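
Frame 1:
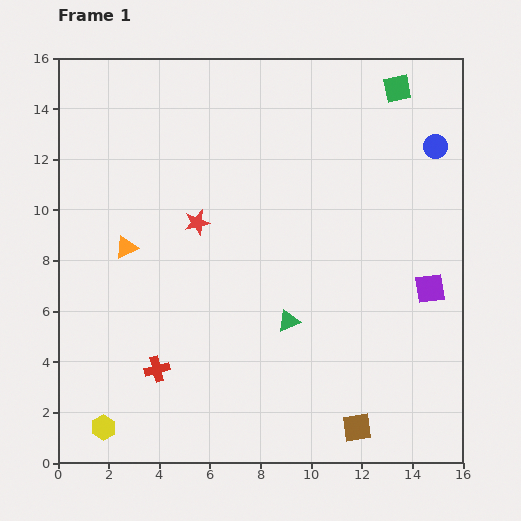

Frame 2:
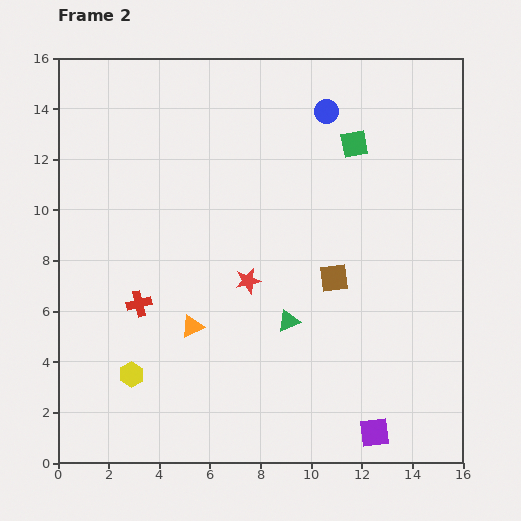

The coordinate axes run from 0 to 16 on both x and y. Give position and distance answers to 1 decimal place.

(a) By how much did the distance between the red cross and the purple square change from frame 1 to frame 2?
-0.7

Distance in frame 1: 11.3. Distance in frame 2: 10.6.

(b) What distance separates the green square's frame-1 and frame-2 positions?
2.8

The green square moved from (13.4, 14.8) to (11.7, 12.6), a distance of √(1.7² + 2.2²) ≈ 2.8.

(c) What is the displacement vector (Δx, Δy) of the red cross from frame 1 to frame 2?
(-0.7, 2.6)

The red cross was at (3.9, 3.7) in frame 1 and (3.2, 6.3) in frame 2.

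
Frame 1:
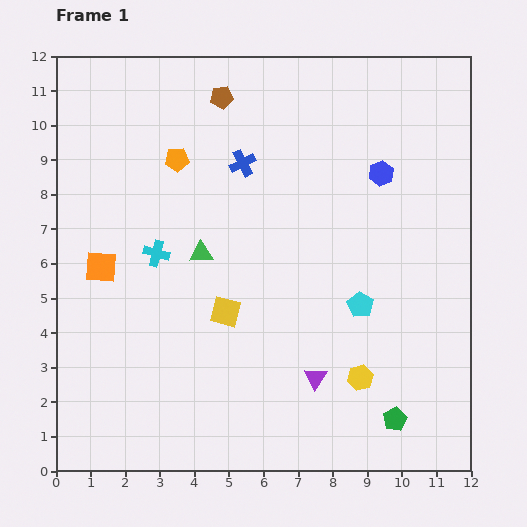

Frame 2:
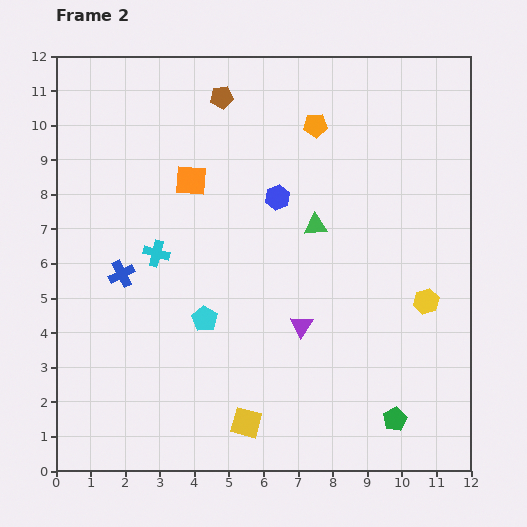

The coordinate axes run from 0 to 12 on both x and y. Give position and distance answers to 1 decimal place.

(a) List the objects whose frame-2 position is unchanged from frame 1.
the brown pentagon, the cyan cross, the green pentagon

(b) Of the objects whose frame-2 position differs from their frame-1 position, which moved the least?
the purple triangle

(moved 1.6)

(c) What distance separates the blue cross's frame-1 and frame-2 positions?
4.7

The blue cross moved from (5.4, 8.9) to (1.9, 5.7), a distance of √(3.5² + 3.2²) ≈ 4.7.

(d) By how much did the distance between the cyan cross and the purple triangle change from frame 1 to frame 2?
-1.1

Distance in frame 1: 5.8. Distance in frame 2: 4.7.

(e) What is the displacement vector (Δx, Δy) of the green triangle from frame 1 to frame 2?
(3.3, 0.8)

The green triangle was at (4.2, 6.3) in frame 1 and (7.5, 7.1) in frame 2.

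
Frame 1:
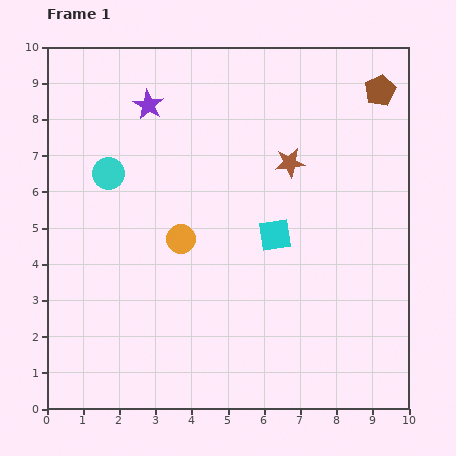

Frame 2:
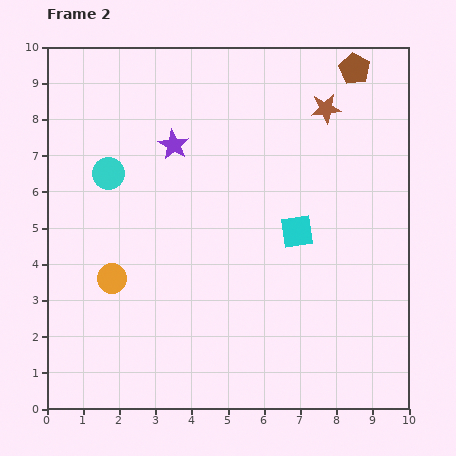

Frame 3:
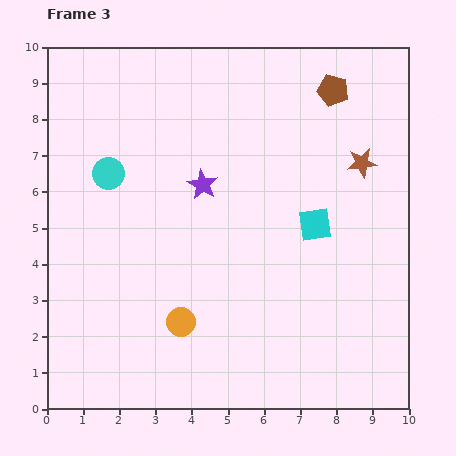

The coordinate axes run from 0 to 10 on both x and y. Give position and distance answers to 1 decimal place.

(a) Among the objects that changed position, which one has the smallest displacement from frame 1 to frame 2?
the cyan square

(moved 0.6)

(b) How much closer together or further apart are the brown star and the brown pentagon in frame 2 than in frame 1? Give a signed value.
-1.8

Distance in frame 1: 3.2. Distance in frame 2: 1.4.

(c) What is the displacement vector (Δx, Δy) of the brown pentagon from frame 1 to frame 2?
(-0.7, 0.6)

The brown pentagon was at (9.2, 8.8) in frame 1 and (8.5, 9.4) in frame 2.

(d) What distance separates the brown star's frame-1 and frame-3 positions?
2.0

The brown star moved from (6.7, 6.8) to (8.7, 6.8), a distance of √(2.0² + 0.0²) ≈ 2.0.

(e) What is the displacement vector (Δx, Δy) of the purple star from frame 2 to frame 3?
(0.8, -1.1)

The purple star was at (3.5, 7.3) in frame 2 and (4.3, 6.2) in frame 3.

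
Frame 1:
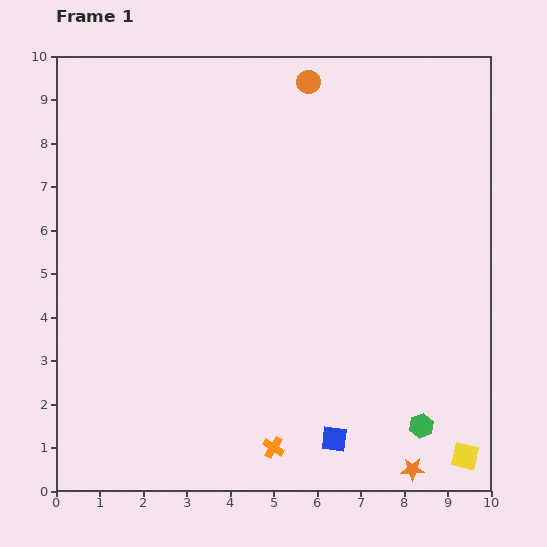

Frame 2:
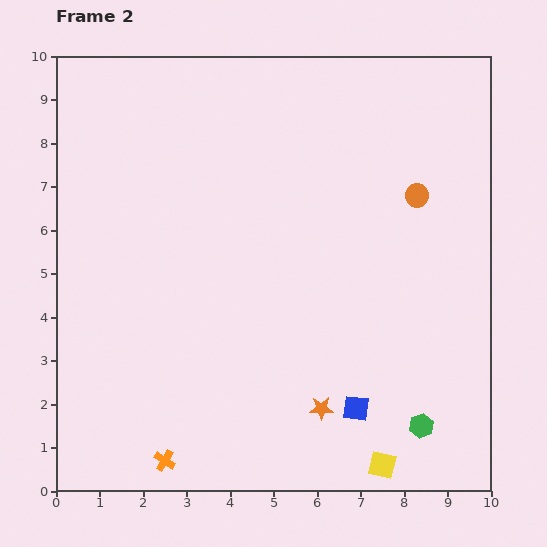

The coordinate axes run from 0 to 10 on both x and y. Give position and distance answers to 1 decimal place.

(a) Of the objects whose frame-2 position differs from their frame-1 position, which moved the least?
the blue square

(moved 0.9)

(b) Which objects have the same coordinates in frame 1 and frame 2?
the green hexagon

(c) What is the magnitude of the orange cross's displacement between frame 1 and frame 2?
2.5

The orange cross moved from (5.0, 1.0) to (2.5, 0.7), a distance of √(2.5² + 0.3²) ≈ 2.5.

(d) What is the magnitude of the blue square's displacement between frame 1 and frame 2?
0.9

The blue square moved from (6.4, 1.2) to (6.9, 1.9), a distance of √(0.5² + 0.7²) ≈ 0.9.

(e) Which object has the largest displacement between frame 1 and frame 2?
the orange circle

(moved 3.6; next 2.5)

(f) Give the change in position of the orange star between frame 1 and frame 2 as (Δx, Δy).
(-2.1, 1.4)

The orange star was at (8.2, 0.5) in frame 1 and (6.1, 1.9) in frame 2.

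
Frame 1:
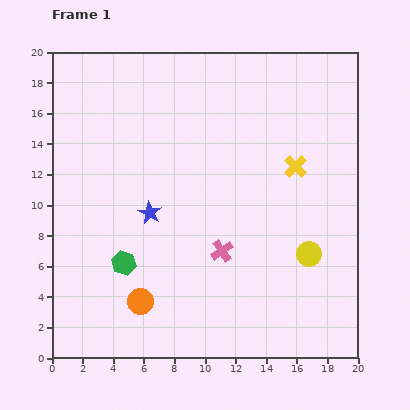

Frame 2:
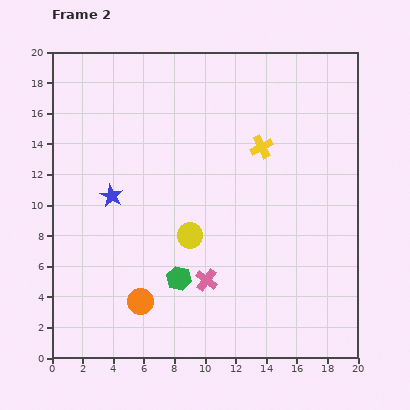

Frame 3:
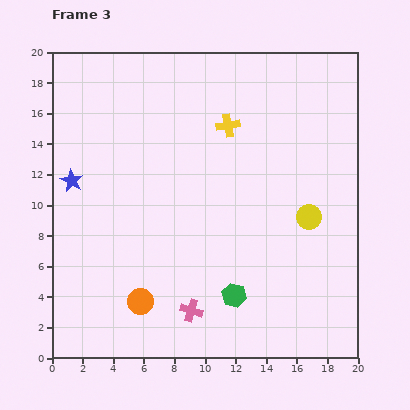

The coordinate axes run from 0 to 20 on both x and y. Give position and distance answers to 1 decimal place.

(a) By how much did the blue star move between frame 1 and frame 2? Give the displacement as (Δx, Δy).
(-2.5, 1.1)

The blue star was at (6.4, 9.5) in frame 1 and (3.9, 10.6) in frame 2.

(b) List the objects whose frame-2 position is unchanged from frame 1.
the orange circle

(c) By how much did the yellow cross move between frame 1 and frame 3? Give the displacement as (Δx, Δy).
(-4.4, 2.7)

The yellow cross was at (15.9, 12.5) in frame 1 and (11.5, 15.2) in frame 3.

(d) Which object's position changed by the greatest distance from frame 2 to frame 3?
the yellow circle

(moved 7.9; next 3.8)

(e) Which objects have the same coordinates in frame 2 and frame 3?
the orange circle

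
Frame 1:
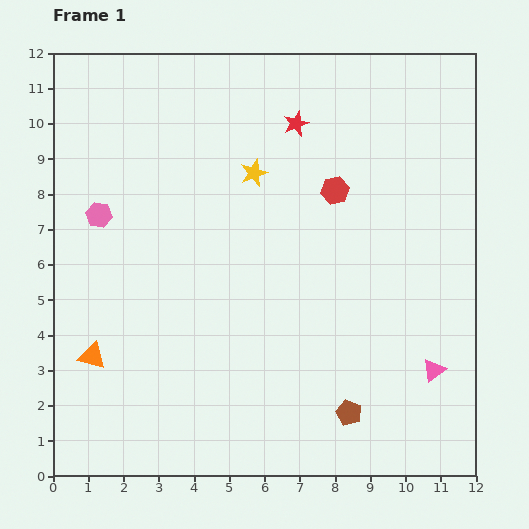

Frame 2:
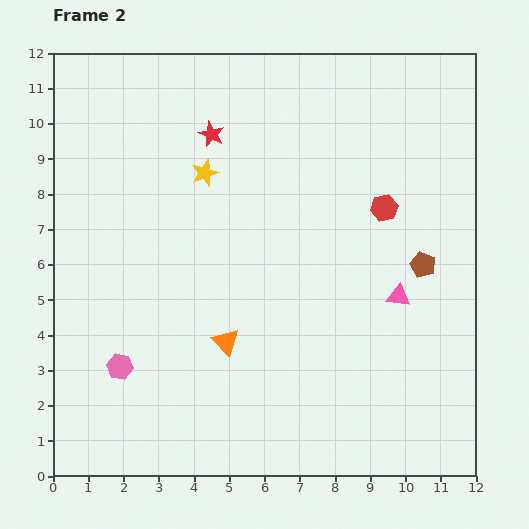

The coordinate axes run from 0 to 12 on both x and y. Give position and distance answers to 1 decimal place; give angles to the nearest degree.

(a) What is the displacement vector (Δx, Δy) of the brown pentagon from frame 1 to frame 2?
(2.1, 4.2)

The brown pentagon was at (8.4, 1.8) in frame 1 and (10.5, 6.0) in frame 2.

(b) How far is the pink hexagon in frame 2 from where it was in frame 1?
4.3

The pink hexagon moved from (1.3, 7.4) to (1.9, 3.1), a distance of √(0.6² + 4.3²) ≈ 4.3.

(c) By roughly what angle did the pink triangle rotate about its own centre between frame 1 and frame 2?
46° clockwise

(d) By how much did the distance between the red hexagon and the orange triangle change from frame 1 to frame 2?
-2.4

Distance in frame 1: 8.3. Distance in frame 2: 5.9.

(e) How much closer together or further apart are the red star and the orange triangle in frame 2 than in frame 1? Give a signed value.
-2.9

Distance in frame 1: 8.8. Distance in frame 2: 5.9.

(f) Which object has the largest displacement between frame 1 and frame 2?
the brown pentagon

(moved 4.7; next 4.3)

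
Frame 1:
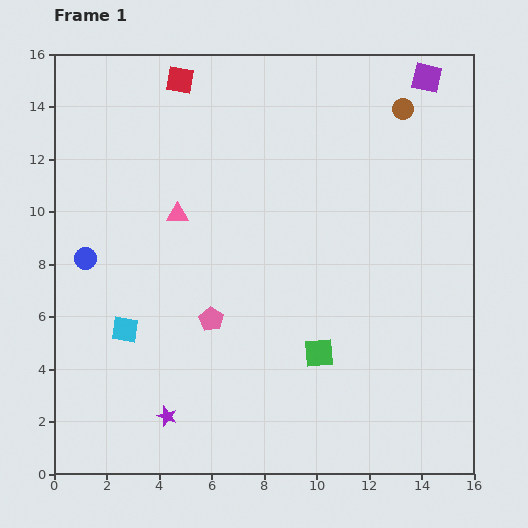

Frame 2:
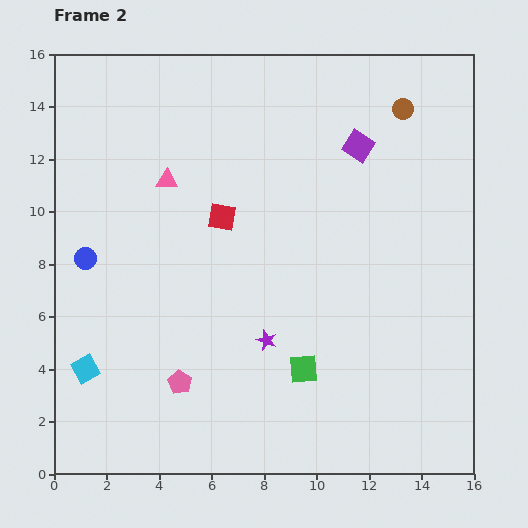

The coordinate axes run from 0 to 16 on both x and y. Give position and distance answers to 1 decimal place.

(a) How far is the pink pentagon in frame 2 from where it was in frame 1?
2.7

The pink pentagon moved from (6.0, 5.9) to (4.8, 3.5), a distance of √(1.2² + 2.4²) ≈ 2.7.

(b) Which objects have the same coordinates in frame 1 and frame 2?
the brown circle, the blue circle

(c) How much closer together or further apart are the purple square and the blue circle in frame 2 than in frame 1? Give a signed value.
-3.4

Distance in frame 1: 14.7. Distance in frame 2: 11.3.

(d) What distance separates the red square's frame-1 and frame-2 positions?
5.4

The red square moved from (4.8, 15.0) to (6.4, 9.8), a distance of √(1.6² + 5.2²) ≈ 5.4.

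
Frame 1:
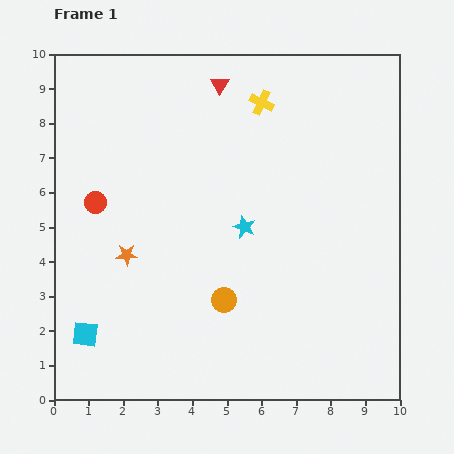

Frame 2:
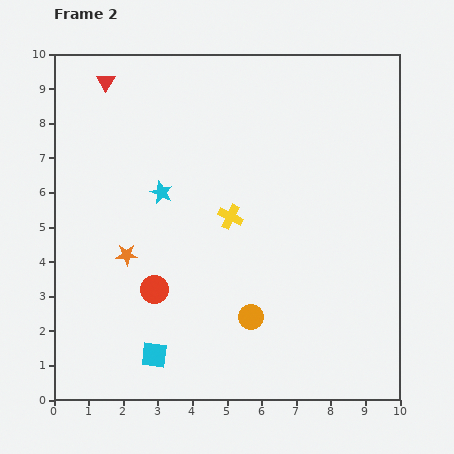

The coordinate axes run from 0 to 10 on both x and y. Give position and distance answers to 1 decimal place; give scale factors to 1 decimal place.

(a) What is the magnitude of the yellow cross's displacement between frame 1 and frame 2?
3.4

The yellow cross moved from (6.0, 8.6) to (5.1, 5.3), a distance of √(0.9² + 3.3²) ≈ 3.4.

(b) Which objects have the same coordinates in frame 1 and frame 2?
the orange star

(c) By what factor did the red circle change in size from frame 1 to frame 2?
1.3×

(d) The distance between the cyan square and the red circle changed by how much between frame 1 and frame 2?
-1.9

Distance in frame 1: 3.8. Distance in frame 2: 1.9.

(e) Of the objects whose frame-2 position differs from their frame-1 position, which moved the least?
the orange circle

(moved 0.9)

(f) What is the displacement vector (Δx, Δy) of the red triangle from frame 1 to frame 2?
(-3.3, 0.1)

The red triangle was at (4.8, 9.1) in frame 1 and (1.5, 9.2) in frame 2.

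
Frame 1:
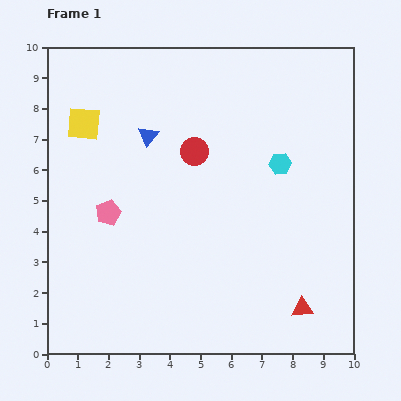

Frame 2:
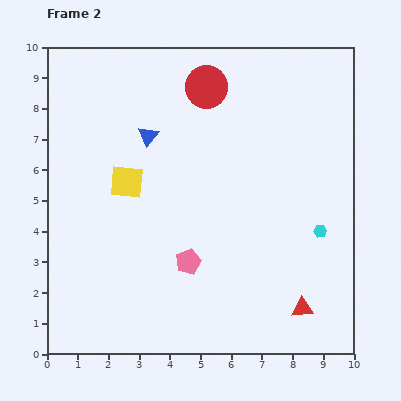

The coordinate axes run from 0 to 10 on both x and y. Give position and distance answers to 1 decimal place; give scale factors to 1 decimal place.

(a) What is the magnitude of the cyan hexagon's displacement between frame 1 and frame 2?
2.6

The cyan hexagon moved from (7.6, 6.2) to (8.9, 4.0), a distance of √(1.3² + 2.2²) ≈ 2.6.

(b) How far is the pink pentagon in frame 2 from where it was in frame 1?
3.1

The pink pentagon moved from (2.0, 4.6) to (4.6, 3.0), a distance of √(2.6² + 1.6²) ≈ 3.1.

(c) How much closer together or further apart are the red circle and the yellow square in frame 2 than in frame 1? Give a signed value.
+0.3

Distance in frame 1: 3.7. Distance in frame 2: 4.0.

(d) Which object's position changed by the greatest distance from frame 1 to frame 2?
the pink pentagon

(moved 3.1; next 2.6)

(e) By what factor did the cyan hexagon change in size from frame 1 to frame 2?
0.6×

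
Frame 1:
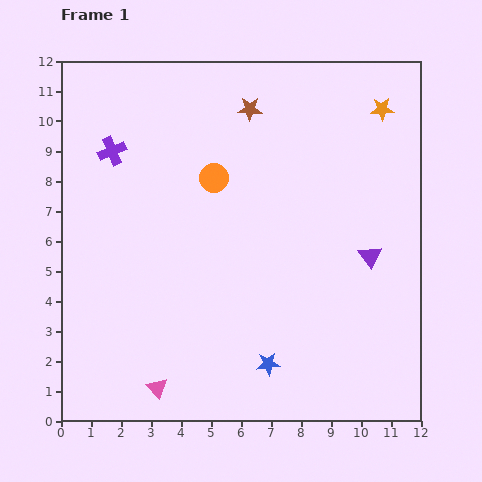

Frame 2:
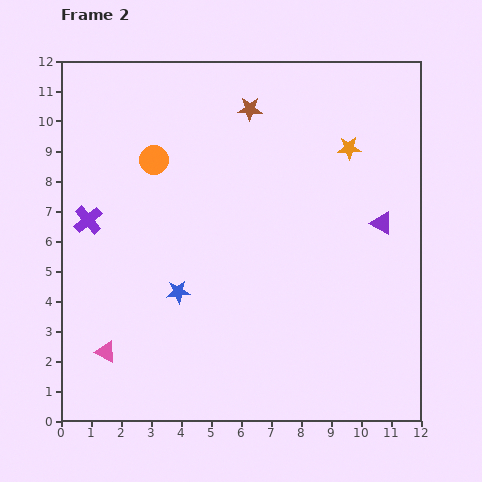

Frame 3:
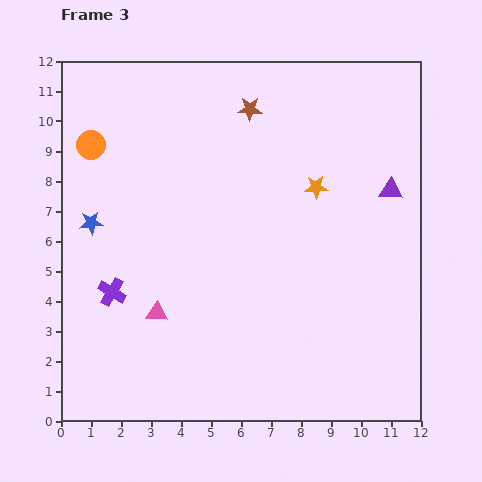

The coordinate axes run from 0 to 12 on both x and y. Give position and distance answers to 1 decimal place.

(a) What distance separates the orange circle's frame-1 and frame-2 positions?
2.1

The orange circle moved from (5.1, 8.1) to (3.1, 8.7), a distance of √(2.0² + 0.6²) ≈ 2.1.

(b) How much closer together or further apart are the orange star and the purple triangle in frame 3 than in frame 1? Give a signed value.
-2.4

Distance in frame 1: 4.9. Distance in frame 3: 2.5.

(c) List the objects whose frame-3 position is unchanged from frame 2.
the brown star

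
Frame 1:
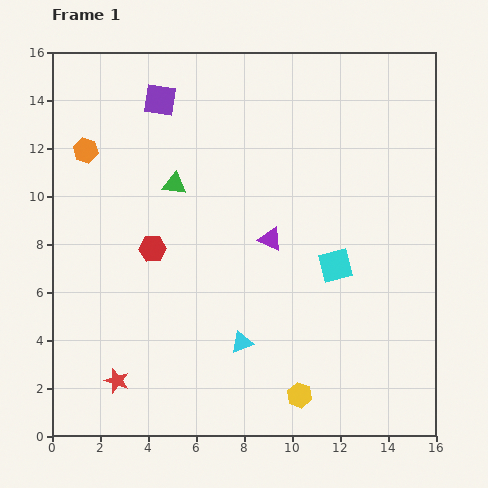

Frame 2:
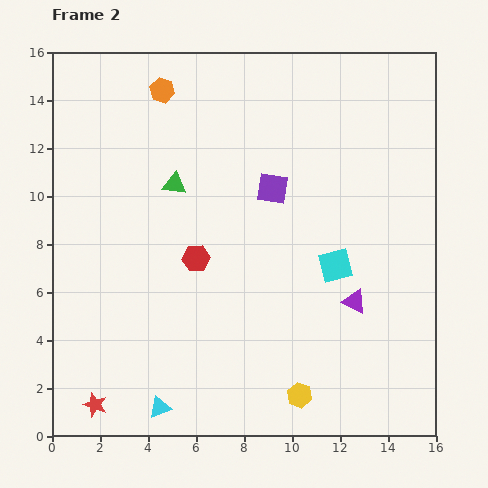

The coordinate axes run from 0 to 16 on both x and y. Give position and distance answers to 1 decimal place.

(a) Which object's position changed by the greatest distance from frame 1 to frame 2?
the purple square

(moved 6.0; next 4.4)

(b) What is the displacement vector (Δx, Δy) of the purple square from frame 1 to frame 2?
(4.7, -3.7)

The purple square was at (4.5, 14.0) in frame 1 and (9.2, 10.3) in frame 2.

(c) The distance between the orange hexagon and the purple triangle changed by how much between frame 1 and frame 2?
+3.4

Distance in frame 1: 8.5. Distance in frame 2: 11.9.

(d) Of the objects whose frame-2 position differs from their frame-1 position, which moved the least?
the red star

(moved 1.3)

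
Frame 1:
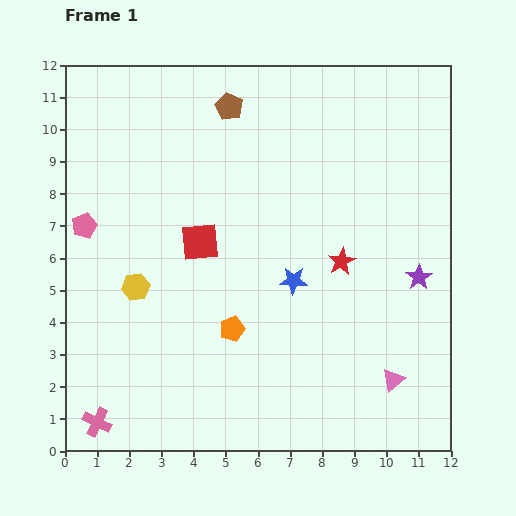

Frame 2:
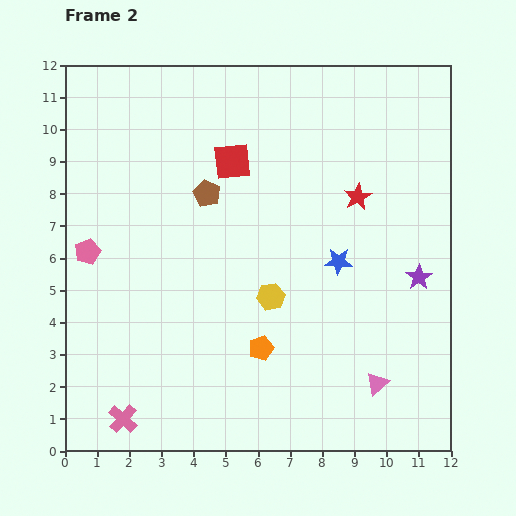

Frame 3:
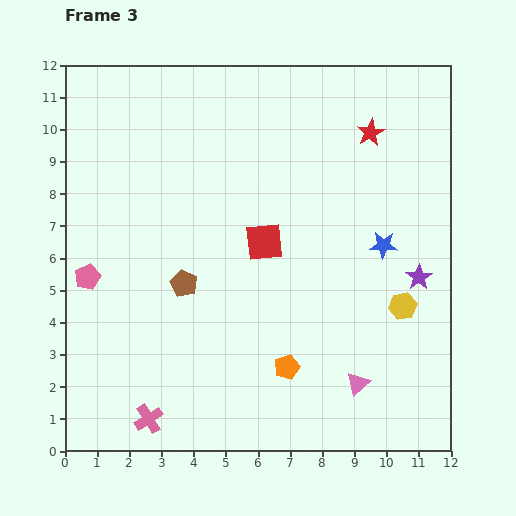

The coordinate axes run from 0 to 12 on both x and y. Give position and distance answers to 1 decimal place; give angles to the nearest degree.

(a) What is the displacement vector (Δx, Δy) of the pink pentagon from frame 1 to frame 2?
(0.1, -0.8)

The pink pentagon was at (0.6, 7.0) in frame 1 and (0.7, 6.2) in frame 2.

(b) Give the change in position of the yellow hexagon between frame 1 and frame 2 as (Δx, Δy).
(4.2, -0.3)

The yellow hexagon was at (2.2, 5.1) in frame 1 and (6.4, 4.8) in frame 2.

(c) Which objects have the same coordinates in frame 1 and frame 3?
the purple star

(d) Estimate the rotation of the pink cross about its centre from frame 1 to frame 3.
31° clockwise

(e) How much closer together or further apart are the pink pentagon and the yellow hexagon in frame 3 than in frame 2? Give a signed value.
+3.9

Distance in frame 2: 5.9. Distance in frame 3: 9.8.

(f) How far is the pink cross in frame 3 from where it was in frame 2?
0.8

The pink cross moved from (1.8, 1.0) to (2.6, 1.0), a distance of √(0.8² + 0.0²) ≈ 0.8.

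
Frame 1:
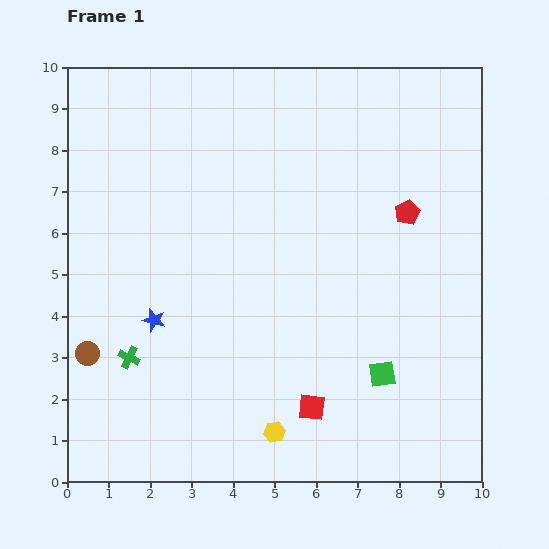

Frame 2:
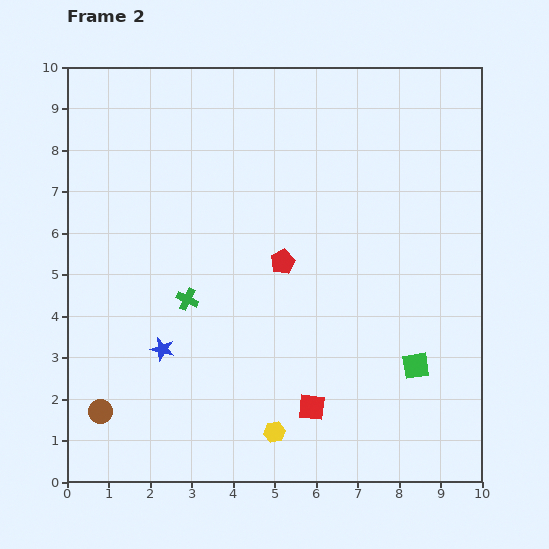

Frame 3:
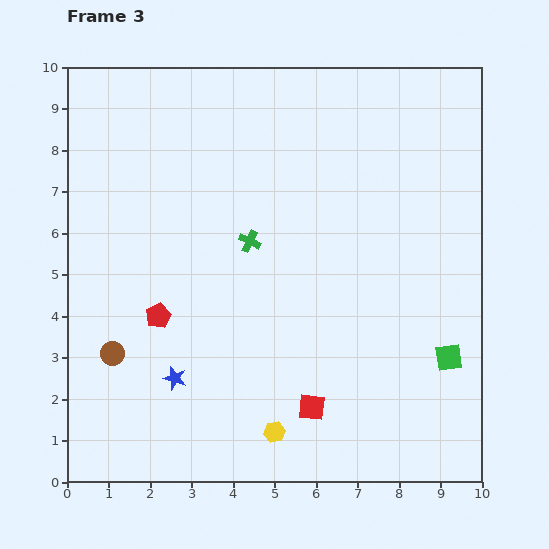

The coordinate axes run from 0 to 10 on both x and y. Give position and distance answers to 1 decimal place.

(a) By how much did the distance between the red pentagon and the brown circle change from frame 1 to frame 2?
-2.7

Distance in frame 1: 8.4. Distance in frame 2: 5.7.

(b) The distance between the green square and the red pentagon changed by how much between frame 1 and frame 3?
+3.2

Distance in frame 1: 3.9. Distance in frame 3: 7.1.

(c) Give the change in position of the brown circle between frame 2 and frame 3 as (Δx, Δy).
(0.3, 1.4)

The brown circle was at (0.8, 1.7) in frame 2 and (1.1, 3.1) in frame 3.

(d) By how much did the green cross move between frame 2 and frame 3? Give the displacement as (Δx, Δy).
(1.5, 1.4)

The green cross was at (2.9, 4.4) in frame 2 and (4.4, 5.8) in frame 3.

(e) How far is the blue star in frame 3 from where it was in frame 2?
0.8

The blue star moved from (2.3, 3.2) to (2.6, 2.5), a distance of √(0.3² + 0.7²) ≈ 0.8.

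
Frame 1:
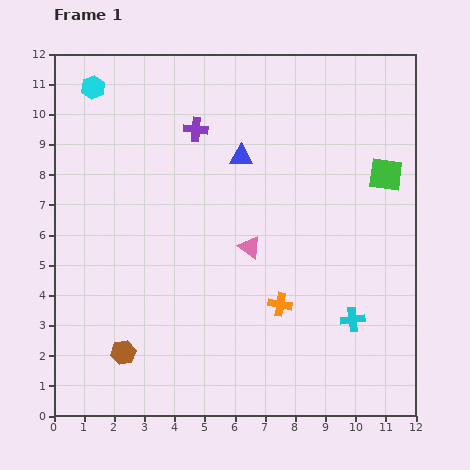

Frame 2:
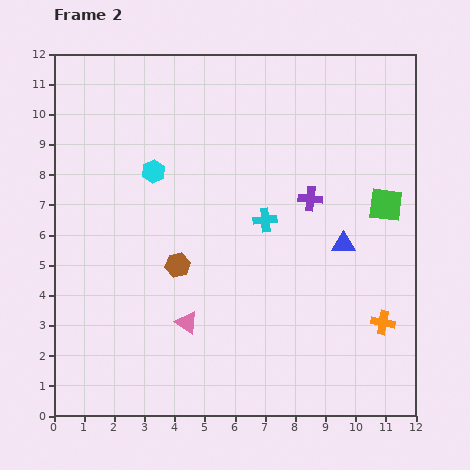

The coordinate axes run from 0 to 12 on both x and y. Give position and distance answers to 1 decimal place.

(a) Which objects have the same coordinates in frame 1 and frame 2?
none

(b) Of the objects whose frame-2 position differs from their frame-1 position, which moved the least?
the green square

(moved 1.0)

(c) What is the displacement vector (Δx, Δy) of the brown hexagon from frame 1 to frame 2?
(1.8, 2.9)

The brown hexagon was at (2.3, 2.1) in frame 1 and (4.1, 5.0) in frame 2.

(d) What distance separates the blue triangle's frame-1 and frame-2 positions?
4.5

The blue triangle moved from (6.2, 8.6) to (9.6, 5.7), a distance of √(3.4² + 2.9²) ≈ 4.5.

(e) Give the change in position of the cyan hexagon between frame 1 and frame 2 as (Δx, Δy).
(2.0, -2.8)

The cyan hexagon was at (1.3, 10.9) in frame 1 and (3.3, 8.1) in frame 2.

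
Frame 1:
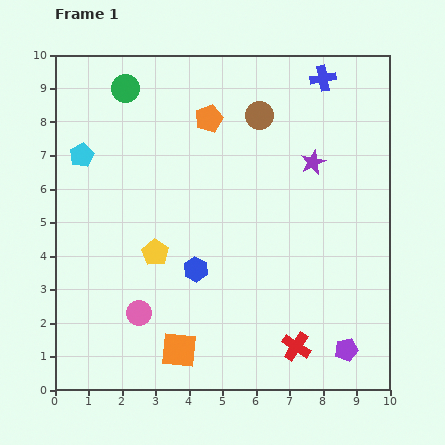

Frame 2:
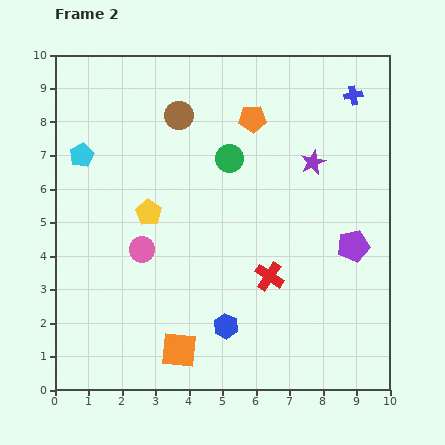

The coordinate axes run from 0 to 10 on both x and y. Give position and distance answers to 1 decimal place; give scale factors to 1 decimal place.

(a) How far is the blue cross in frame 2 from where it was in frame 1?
1.0

The blue cross moved from (8.0, 9.3) to (8.9, 8.8), a distance of √(0.9² + 0.5²) ≈ 1.0.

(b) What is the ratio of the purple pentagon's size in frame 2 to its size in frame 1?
1.4×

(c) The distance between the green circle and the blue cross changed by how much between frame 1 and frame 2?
-1.7

Distance in frame 1: 5.9. Distance in frame 2: 4.2.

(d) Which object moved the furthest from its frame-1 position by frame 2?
the green circle

(moved 3.7; next 3.1)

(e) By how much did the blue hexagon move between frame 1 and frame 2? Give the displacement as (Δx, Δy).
(0.9, -1.7)

The blue hexagon was at (4.2, 3.6) in frame 1 and (5.1, 1.9) in frame 2.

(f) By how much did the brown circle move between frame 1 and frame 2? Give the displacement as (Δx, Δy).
(-2.4, 0.0)

The brown circle was at (6.1, 8.2) in frame 1 and (3.7, 8.2) in frame 2.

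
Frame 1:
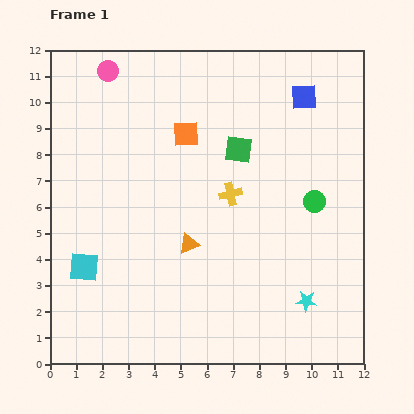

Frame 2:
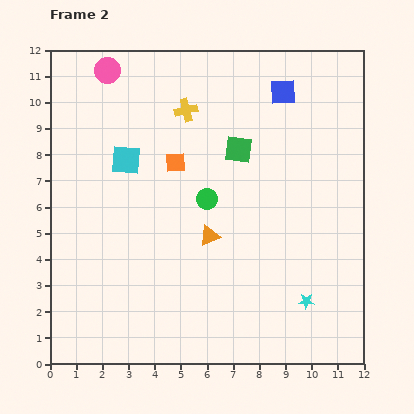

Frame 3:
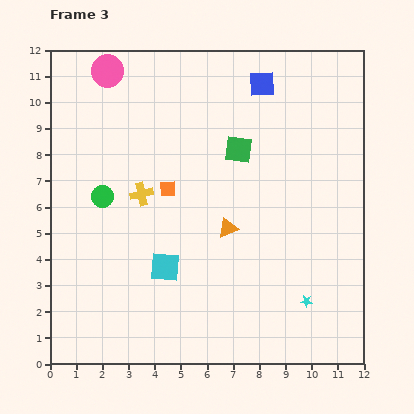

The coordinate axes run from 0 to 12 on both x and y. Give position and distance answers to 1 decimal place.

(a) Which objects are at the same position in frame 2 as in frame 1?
the cyan star, the green square, the pink circle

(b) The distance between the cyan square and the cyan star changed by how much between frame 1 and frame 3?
-3.0

Distance in frame 1: 8.6. Distance in frame 3: 5.6.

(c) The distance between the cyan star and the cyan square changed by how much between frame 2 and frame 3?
-3.2

Distance in frame 2: 8.8. Distance in frame 3: 5.6.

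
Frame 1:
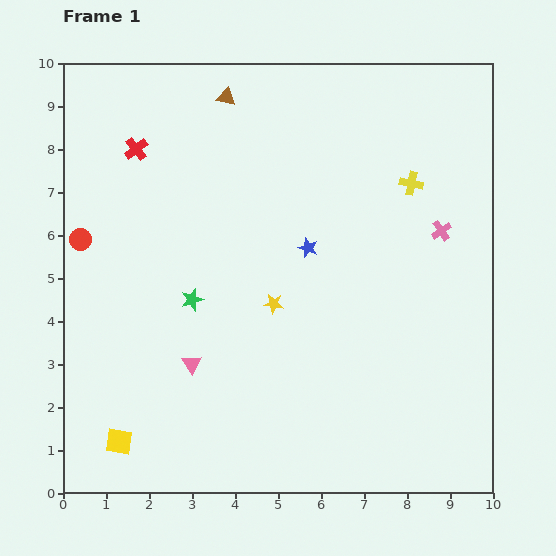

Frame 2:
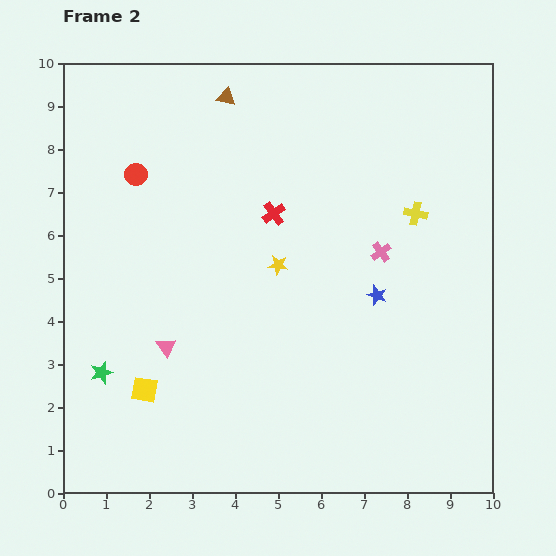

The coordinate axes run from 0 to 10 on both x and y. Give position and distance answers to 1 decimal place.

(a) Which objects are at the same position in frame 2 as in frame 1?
the brown triangle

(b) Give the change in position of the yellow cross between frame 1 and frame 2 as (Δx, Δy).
(0.1, -0.7)

The yellow cross was at (8.1, 7.2) in frame 1 and (8.2, 6.5) in frame 2.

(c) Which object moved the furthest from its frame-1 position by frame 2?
the red cross

(moved 3.5; next 2.7)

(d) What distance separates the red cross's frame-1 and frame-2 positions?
3.5

The red cross moved from (1.7, 8.0) to (4.9, 6.5), a distance of √(3.2² + 1.5²) ≈ 3.5.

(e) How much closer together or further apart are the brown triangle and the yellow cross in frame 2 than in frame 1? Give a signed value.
+0.5

Distance in frame 1: 4.7. Distance in frame 2: 5.2.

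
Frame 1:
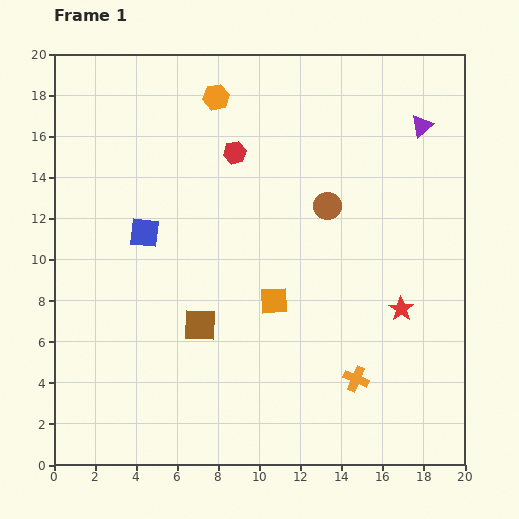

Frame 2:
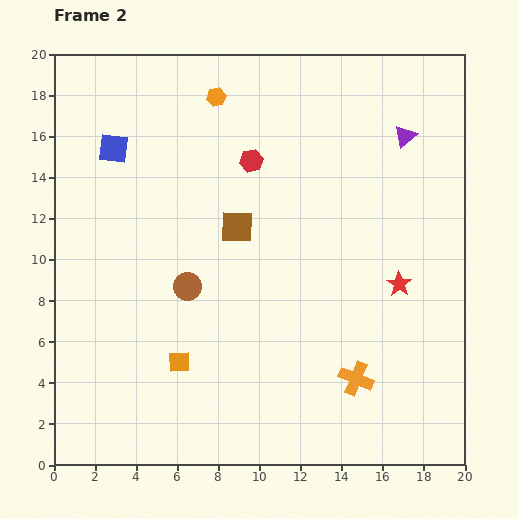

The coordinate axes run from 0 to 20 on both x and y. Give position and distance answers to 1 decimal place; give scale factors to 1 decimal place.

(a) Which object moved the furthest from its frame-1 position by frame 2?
the brown circle

(moved 7.8; next 5.5)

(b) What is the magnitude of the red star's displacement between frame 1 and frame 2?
1.2

The red star moved from (16.9, 7.6) to (16.8, 8.8), a distance of √(0.1² + 1.2²) ≈ 1.2.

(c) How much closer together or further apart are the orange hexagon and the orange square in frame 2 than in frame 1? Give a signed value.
+2.7

Distance in frame 1: 10.3. Distance in frame 2: 13.0.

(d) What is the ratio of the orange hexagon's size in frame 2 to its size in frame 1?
0.7×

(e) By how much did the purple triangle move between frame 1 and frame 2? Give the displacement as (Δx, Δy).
(-0.8, -0.5)

The purple triangle was at (17.9, 16.5) in frame 1 and (17.1, 16.0) in frame 2.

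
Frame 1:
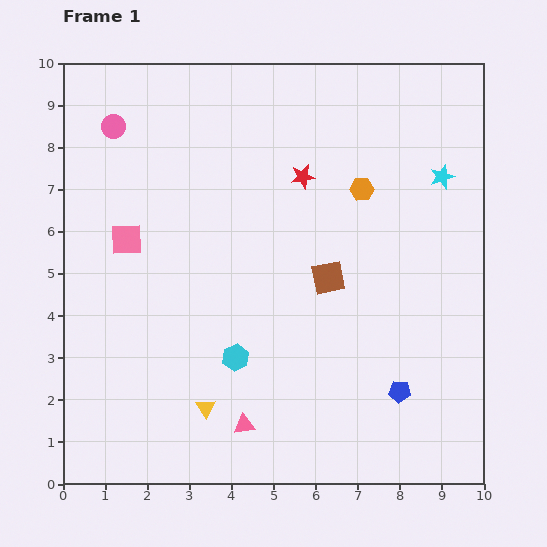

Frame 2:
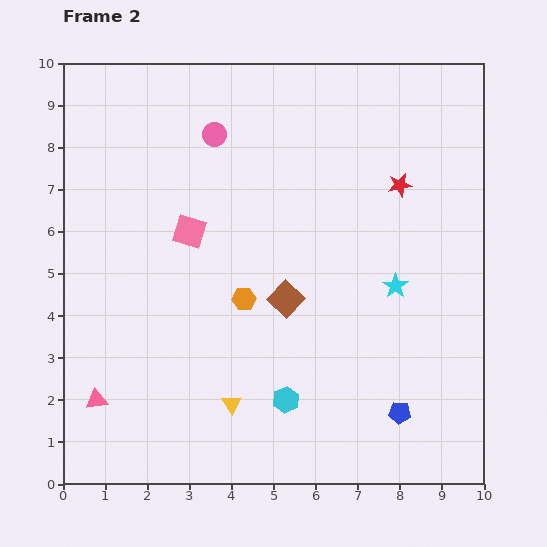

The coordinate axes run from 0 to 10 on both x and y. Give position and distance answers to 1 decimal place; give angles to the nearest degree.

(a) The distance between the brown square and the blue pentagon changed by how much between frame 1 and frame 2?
+0.6

Distance in frame 1: 3.2. Distance in frame 2: 3.8.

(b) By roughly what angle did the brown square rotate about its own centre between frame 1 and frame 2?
35° counter-clockwise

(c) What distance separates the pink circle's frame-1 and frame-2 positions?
2.4

The pink circle moved from (1.2, 8.5) to (3.6, 8.3), a distance of √(2.4² + 0.2²) ≈ 2.4.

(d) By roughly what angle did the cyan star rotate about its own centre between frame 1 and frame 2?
18° counter-clockwise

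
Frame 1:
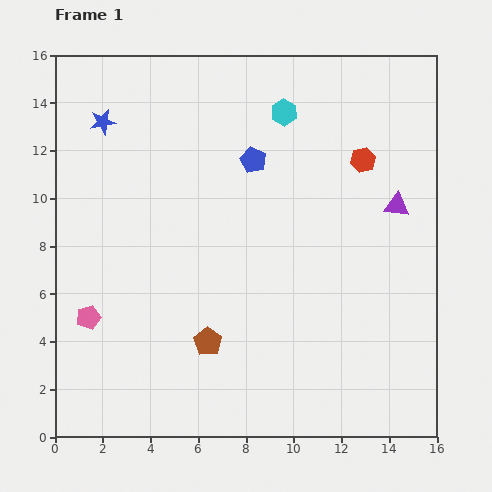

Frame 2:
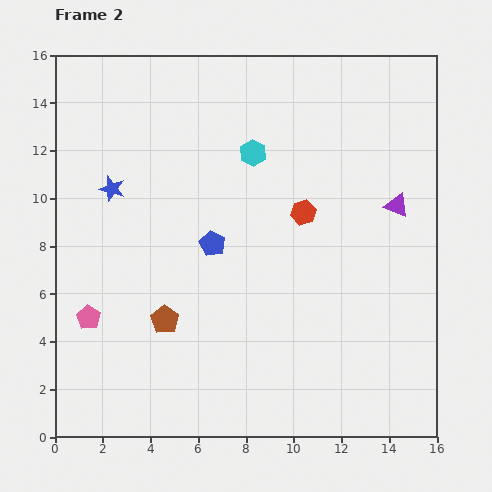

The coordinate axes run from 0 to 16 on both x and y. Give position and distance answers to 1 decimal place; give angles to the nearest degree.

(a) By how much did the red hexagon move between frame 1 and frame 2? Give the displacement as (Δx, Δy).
(-2.5, -2.2)

The red hexagon was at (12.9, 11.6) in frame 1 and (10.4, 9.4) in frame 2.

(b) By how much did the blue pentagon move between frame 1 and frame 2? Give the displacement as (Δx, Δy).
(-1.7, -3.5)

The blue pentagon was at (8.3, 11.6) in frame 1 and (6.6, 8.1) in frame 2.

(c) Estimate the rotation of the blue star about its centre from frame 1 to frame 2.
27° clockwise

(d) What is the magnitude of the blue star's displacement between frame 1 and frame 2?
2.8

The blue star moved from (2.0, 13.2) to (2.4, 10.4), a distance of √(0.4² + 2.8²) ≈ 2.8.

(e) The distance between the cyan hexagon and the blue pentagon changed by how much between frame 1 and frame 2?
+1.8

Distance in frame 1: 2.4. Distance in frame 2: 4.2.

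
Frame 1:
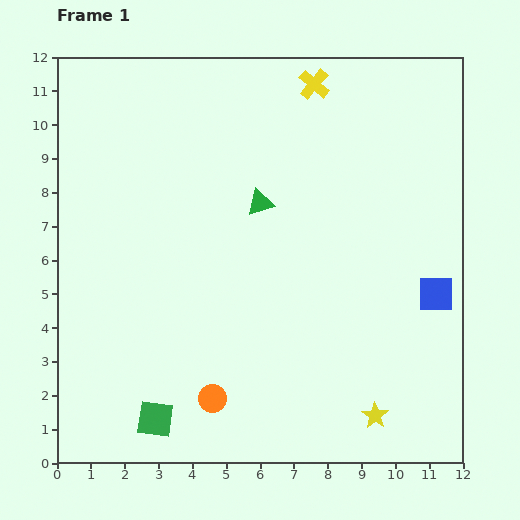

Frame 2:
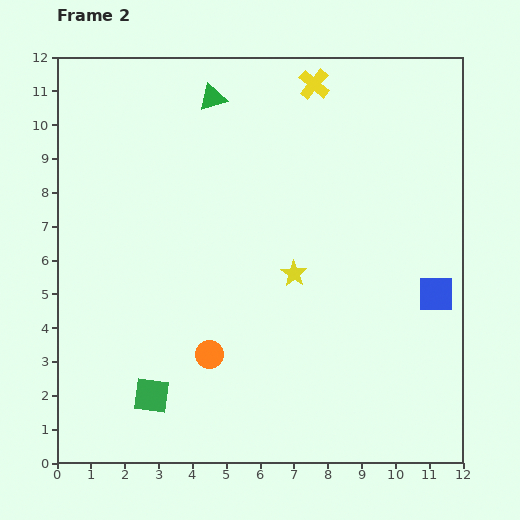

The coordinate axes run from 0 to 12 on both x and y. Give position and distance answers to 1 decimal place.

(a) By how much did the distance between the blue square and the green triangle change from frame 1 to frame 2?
+2.9

Distance in frame 1: 5.9. Distance in frame 2: 8.8.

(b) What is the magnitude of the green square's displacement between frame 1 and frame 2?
0.7

The green square moved from (2.9, 1.3) to (2.8, 2.0), a distance of √(0.1² + 0.7²) ≈ 0.7.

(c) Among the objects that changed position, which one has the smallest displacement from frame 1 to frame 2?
the green square

(moved 0.7)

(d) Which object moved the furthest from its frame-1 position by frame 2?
the yellow star

(moved 4.8; next 3.4)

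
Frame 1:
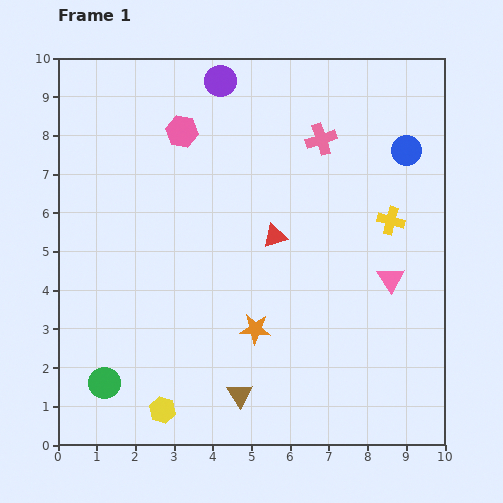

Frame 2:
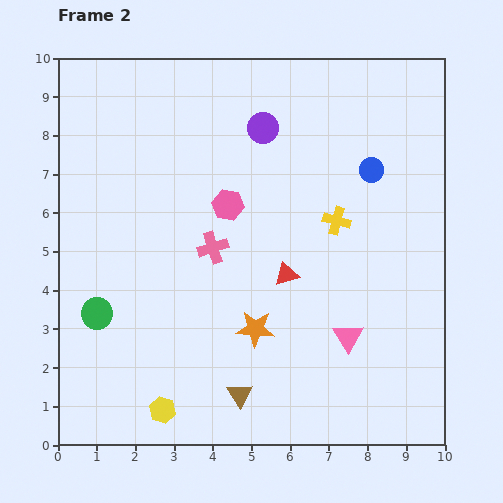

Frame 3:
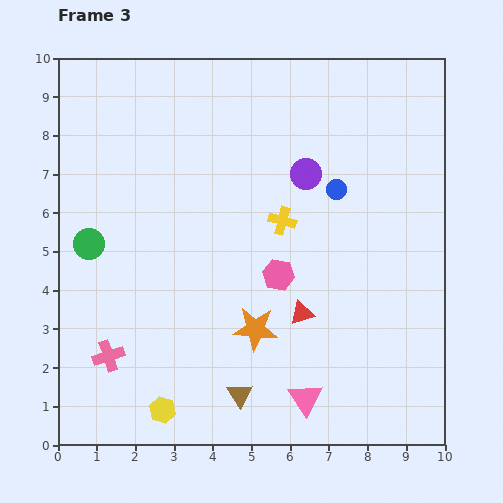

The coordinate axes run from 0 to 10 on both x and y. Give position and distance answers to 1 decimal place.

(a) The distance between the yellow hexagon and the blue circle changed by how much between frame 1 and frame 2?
-1.0

Distance in frame 1: 9.2. Distance in frame 2: 8.2.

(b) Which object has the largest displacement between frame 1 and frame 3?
the pink cross

(moved 7.8; next 4.5)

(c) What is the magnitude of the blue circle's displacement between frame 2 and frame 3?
1.0

The blue circle moved from (8.1, 7.1) to (7.2, 6.6), a distance of √(0.9² + 0.5²) ≈ 1.0.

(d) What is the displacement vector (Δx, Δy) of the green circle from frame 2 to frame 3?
(-0.2, 1.8)

The green circle was at (1.0, 3.4) in frame 2 and (0.8, 5.2) in frame 3.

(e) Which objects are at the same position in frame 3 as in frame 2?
the yellow hexagon, the orange star, the brown triangle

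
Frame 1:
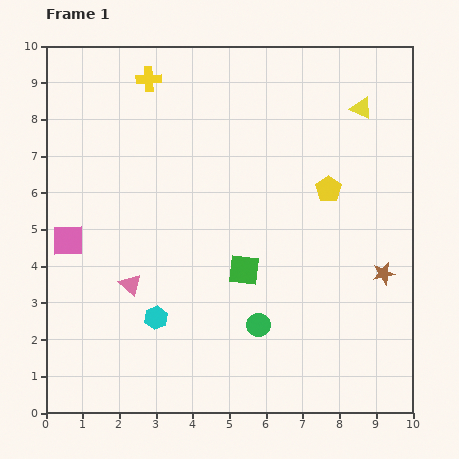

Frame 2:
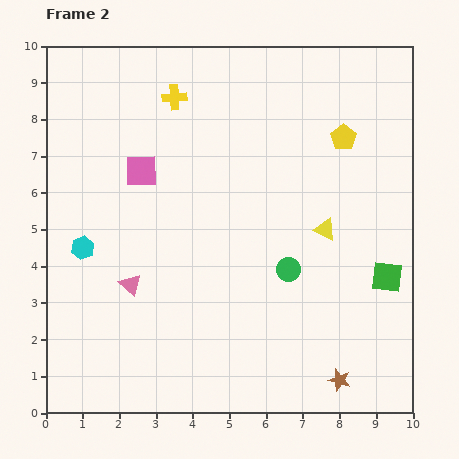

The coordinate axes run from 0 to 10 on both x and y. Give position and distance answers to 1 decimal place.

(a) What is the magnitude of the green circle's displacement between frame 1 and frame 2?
1.7

The green circle moved from (5.8, 2.4) to (6.6, 3.9), a distance of √(0.8² + 1.5²) ≈ 1.7.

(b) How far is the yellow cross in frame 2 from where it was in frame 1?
0.9

The yellow cross moved from (2.8, 9.1) to (3.5, 8.6), a distance of √(0.7² + 0.5²) ≈ 0.9.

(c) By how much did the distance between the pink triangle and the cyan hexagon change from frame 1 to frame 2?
+0.5

Distance in frame 1: 1.1. Distance in frame 2: 1.6.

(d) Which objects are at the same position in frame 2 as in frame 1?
the pink triangle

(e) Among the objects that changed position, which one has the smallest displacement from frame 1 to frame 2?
the yellow cross

(moved 0.9)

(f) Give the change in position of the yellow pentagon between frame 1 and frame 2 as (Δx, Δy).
(0.4, 1.4)

The yellow pentagon was at (7.7, 6.1) in frame 1 and (8.1, 7.5) in frame 2.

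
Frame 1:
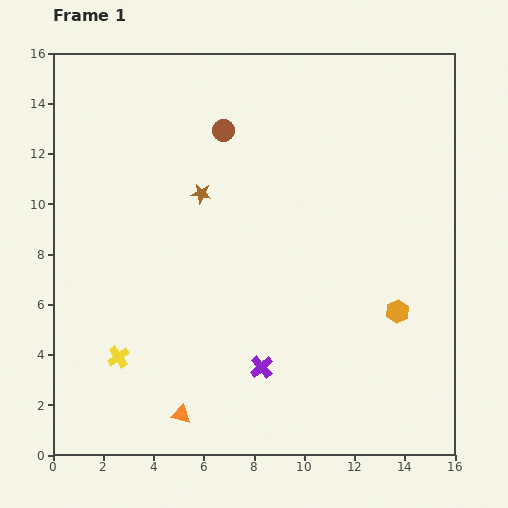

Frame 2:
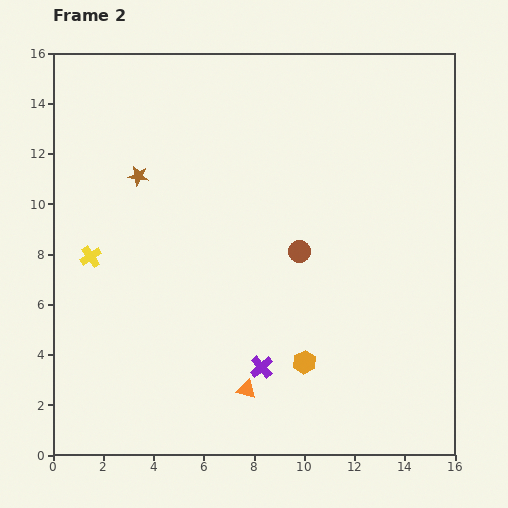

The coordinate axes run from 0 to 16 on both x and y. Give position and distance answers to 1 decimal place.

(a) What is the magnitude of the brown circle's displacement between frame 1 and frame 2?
5.7

The brown circle moved from (6.8, 12.9) to (9.8, 8.1), a distance of √(3.0² + 4.8²) ≈ 5.7.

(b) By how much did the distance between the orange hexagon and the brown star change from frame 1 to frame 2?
+0.8

Distance in frame 1: 9.1. Distance in frame 2: 9.9.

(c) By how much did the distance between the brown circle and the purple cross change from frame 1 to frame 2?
-4.7

Distance in frame 1: 9.5. Distance in frame 2: 4.8.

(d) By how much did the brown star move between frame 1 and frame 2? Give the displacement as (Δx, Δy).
(-2.5, 0.7)

The brown star was at (5.9, 10.4) in frame 1 and (3.4, 11.1) in frame 2.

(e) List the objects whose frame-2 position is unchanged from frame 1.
the purple cross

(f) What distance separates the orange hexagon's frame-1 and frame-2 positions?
4.2

The orange hexagon moved from (13.7, 5.7) to (10.0, 3.7), a distance of √(3.7² + 2.0²) ≈ 4.2.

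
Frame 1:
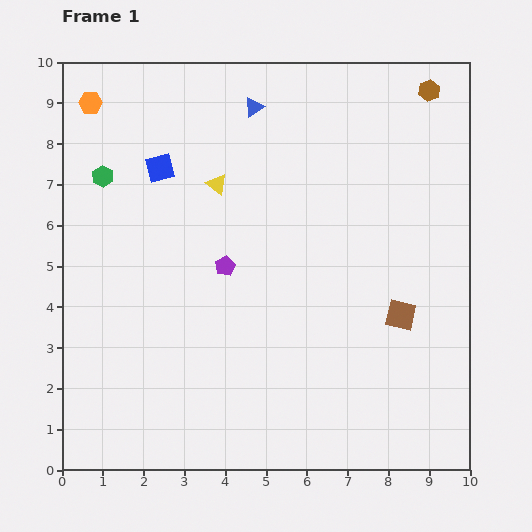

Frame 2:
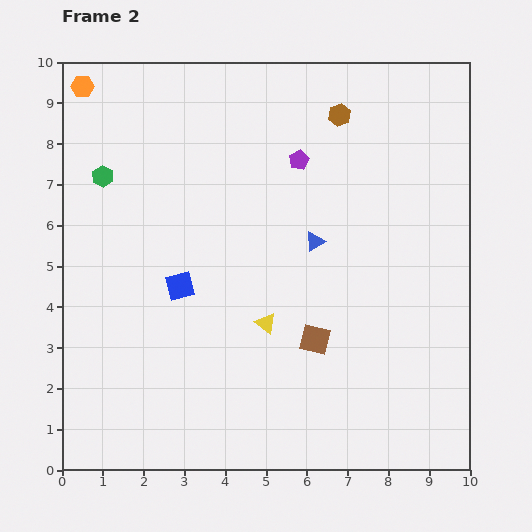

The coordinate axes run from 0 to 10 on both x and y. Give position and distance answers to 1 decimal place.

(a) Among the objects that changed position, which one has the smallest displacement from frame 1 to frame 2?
the orange hexagon

(moved 0.4)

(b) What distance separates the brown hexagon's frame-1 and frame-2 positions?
2.3

The brown hexagon moved from (9.0, 9.3) to (6.8, 8.7), a distance of √(2.2² + 0.6²) ≈ 2.3.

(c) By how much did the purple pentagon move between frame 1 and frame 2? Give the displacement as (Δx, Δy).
(1.8, 2.6)

The purple pentagon was at (4.0, 5.0) in frame 1 and (5.8, 7.6) in frame 2.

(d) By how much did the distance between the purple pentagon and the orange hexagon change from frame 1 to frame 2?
+0.4

Distance in frame 1: 5.2. Distance in frame 2: 5.6.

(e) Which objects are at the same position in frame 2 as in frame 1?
the green hexagon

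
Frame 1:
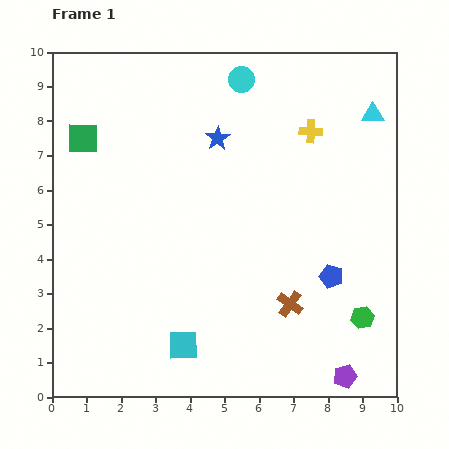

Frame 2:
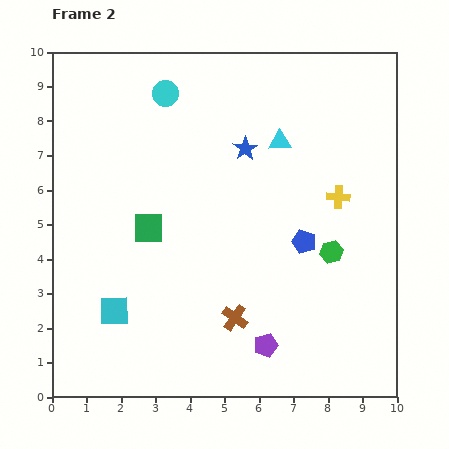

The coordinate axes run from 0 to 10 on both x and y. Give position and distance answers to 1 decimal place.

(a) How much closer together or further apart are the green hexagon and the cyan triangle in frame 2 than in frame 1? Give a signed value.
-2.4

Distance in frame 1: 5.9. Distance in frame 2: 3.5.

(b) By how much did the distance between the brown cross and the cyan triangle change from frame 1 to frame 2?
-0.7

Distance in frame 1: 6.0. Distance in frame 2: 5.3.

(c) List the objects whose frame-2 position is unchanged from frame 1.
none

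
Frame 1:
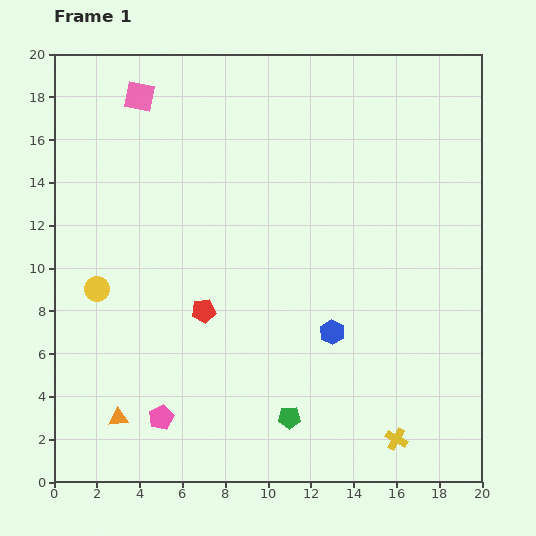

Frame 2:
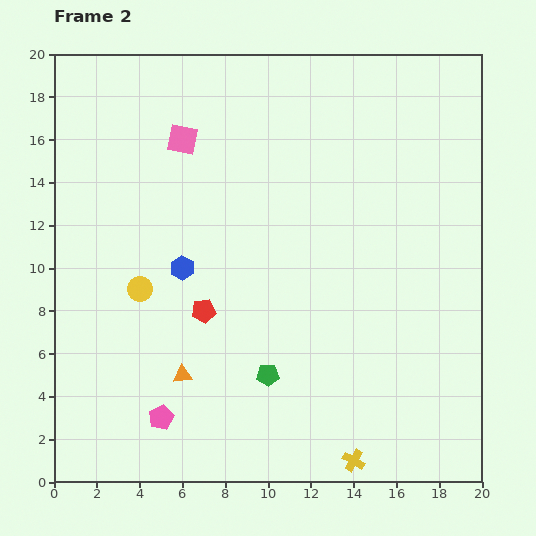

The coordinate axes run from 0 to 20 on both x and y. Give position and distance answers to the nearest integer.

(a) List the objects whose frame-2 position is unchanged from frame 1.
the pink pentagon, the red pentagon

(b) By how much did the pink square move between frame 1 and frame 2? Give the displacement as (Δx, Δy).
(2, -2)

The pink square was at (4, 18) in frame 1 and (6, 16) in frame 2.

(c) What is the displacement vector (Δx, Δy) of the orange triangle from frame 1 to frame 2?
(3, 2)

The orange triangle was at (3, 3) in frame 1 and (6, 5) in frame 2.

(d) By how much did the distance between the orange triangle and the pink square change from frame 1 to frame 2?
-4

Distance in frame 1: 15. Distance in frame 2: 11.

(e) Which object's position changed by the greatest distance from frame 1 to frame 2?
the blue hexagon

(moved 8; next 4)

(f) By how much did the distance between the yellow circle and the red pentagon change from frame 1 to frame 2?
-2

Distance in frame 1: 5. Distance in frame 2: 3.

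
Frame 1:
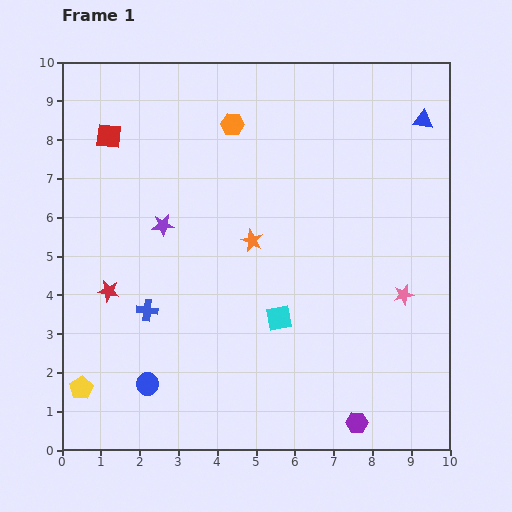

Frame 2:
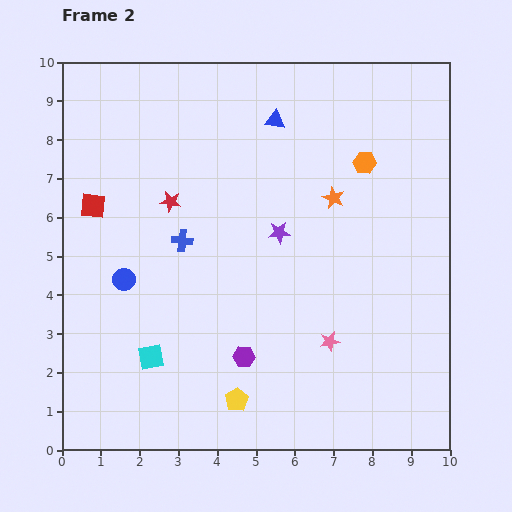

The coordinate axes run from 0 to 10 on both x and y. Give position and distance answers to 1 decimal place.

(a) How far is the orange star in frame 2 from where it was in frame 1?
2.4

The orange star moved from (4.9, 5.4) to (7.0, 6.5), a distance of √(2.1² + 1.1²) ≈ 2.4.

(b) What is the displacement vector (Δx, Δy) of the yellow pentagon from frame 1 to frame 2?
(4.0, -0.3)

The yellow pentagon was at (0.5, 1.6) in frame 1 and (4.5, 1.3) in frame 2.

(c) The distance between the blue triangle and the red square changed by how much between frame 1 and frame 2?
-2.9

Distance in frame 1: 8.1. Distance in frame 2: 5.2.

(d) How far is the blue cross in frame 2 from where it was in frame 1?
2.0

The blue cross moved from (2.2, 3.6) to (3.1, 5.4), a distance of √(0.9² + 1.8²) ≈ 2.0.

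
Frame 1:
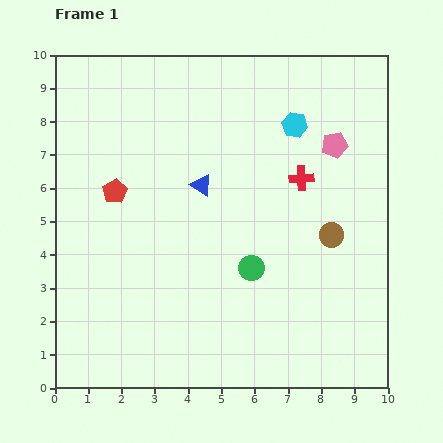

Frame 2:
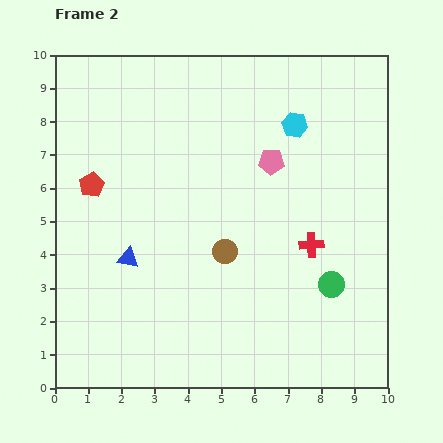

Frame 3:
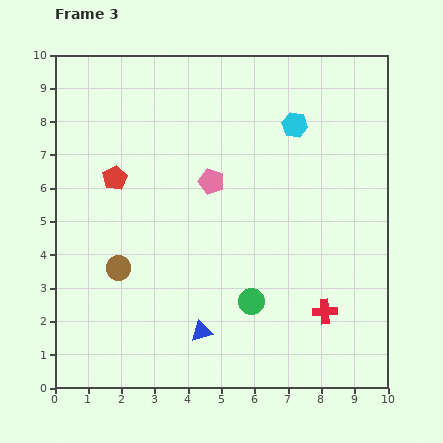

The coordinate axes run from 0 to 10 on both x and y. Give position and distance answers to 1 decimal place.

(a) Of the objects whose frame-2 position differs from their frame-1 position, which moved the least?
the red pentagon

(moved 0.7)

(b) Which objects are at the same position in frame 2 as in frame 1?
the cyan hexagon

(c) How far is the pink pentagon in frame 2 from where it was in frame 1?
2.0

The pink pentagon moved from (8.4, 7.3) to (6.5, 6.8), a distance of √(1.9² + 0.5²) ≈ 2.0.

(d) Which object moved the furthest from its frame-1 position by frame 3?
the brown circle

(moved 6.5; next 4.4)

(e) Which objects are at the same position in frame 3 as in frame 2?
the cyan hexagon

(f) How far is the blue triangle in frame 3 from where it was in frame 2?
3.1

The blue triangle moved from (2.2, 3.9) to (4.4, 1.7), a distance of √(2.2² + 2.2²) ≈ 3.1.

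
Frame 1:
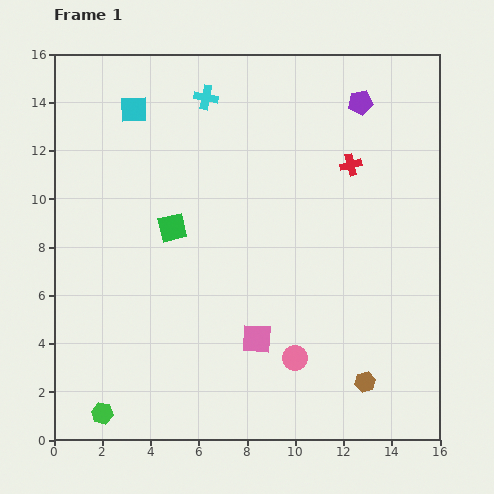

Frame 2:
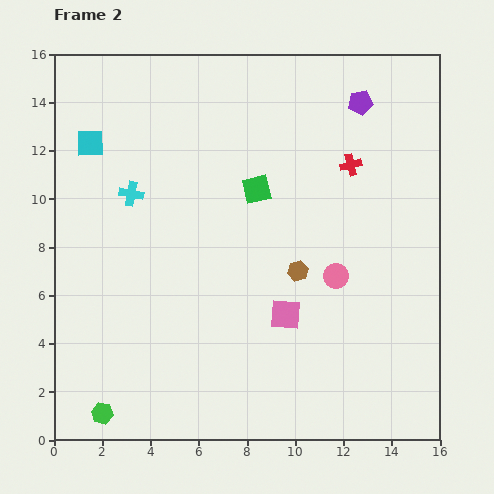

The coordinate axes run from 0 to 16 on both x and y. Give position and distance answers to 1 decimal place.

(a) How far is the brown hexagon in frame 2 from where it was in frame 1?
5.4

The brown hexagon moved from (12.9, 2.4) to (10.1, 7.0), a distance of √(2.8² + 4.6²) ≈ 5.4.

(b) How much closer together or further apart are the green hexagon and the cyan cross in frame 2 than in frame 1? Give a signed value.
-4.6

Distance in frame 1: 13.8. Distance in frame 2: 9.2.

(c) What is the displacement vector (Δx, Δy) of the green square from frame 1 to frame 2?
(3.5, 1.6)

The green square was at (4.9, 8.8) in frame 1 and (8.4, 10.4) in frame 2.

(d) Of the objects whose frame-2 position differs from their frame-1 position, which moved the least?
the pink square

(moved 1.6)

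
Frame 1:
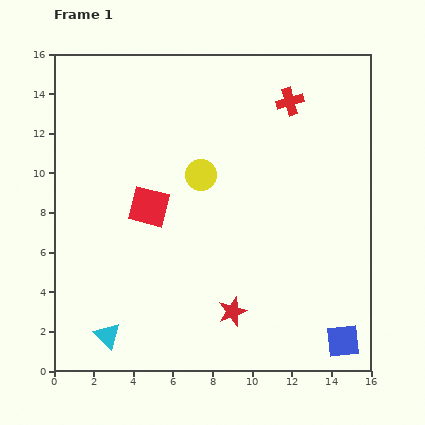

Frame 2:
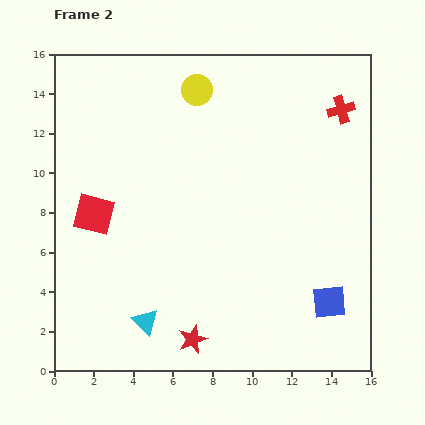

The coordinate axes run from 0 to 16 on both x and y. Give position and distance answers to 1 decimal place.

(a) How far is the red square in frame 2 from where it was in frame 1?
2.8

The red square moved from (4.8, 8.3) to (2.0, 7.9), a distance of √(2.8² + 0.4²) ≈ 2.8.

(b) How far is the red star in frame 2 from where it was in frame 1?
2.4

The red star moved from (9.0, 3.0) to (7.0, 1.6), a distance of √(2.0² + 1.4²) ≈ 2.4.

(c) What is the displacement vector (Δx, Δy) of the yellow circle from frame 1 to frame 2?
(-0.2, 4.3)

The yellow circle was at (7.4, 9.9) in frame 1 and (7.2, 14.2) in frame 2.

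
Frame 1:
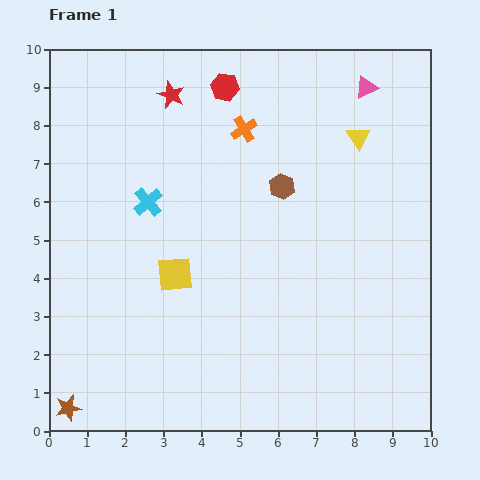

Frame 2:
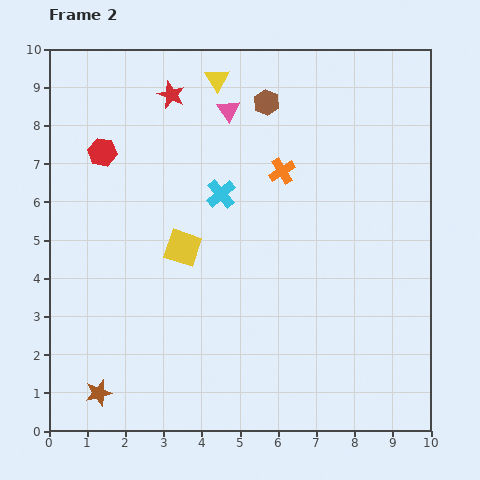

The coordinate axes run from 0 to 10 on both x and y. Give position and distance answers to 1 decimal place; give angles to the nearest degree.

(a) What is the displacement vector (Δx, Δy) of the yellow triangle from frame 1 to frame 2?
(-3.7, 1.5)

The yellow triangle was at (8.1, 7.7) in frame 1 and (4.4, 9.2) in frame 2.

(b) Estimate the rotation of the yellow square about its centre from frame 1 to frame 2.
24° clockwise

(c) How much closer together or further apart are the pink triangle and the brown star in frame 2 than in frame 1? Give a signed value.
-3.4

Distance in frame 1: 11.5. Distance in frame 2: 8.1.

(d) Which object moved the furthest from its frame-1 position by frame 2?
the yellow triangle

(moved 4.0; next 3.6)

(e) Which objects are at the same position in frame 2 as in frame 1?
the red star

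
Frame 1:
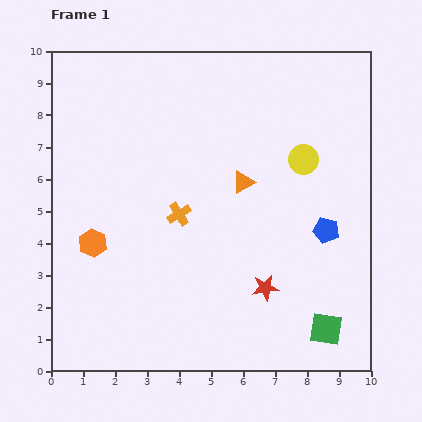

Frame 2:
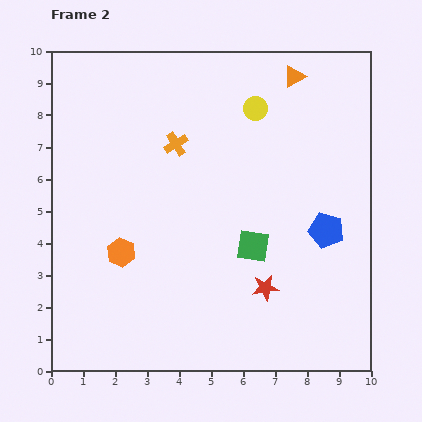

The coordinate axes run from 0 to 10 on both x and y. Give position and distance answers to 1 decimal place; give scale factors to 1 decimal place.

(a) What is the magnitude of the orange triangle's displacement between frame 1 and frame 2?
3.7

The orange triangle moved from (6.0, 5.9) to (7.6, 9.2), a distance of √(1.6² + 3.3²) ≈ 3.7.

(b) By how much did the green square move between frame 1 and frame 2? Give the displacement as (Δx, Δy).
(-2.3, 2.6)

The green square was at (8.6, 1.3) in frame 1 and (6.3, 3.9) in frame 2.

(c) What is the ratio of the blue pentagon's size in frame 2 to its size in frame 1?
1.3×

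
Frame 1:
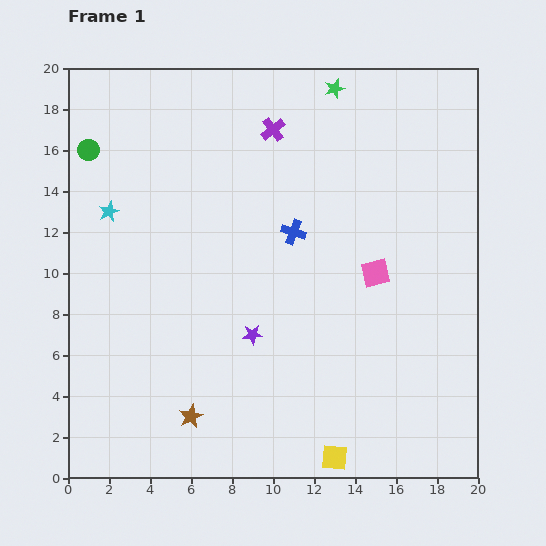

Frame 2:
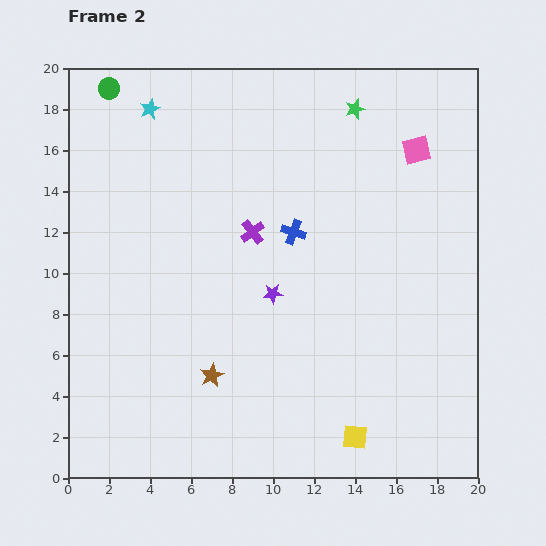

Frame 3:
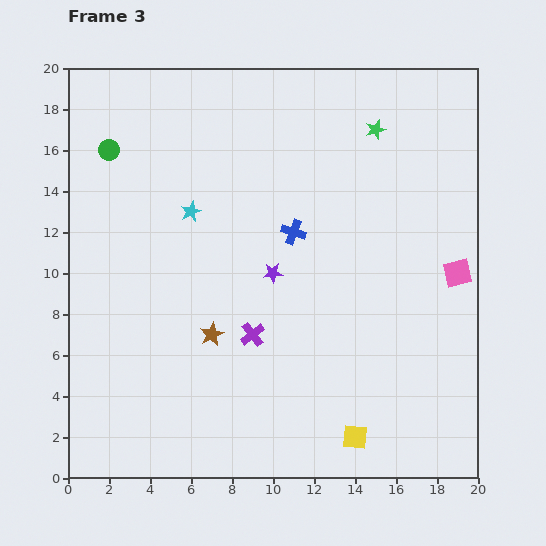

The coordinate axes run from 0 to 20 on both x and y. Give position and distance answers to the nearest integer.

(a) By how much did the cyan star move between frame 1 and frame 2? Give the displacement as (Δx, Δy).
(2, 5)

The cyan star was at (2, 13) in frame 1 and (4, 18) in frame 2.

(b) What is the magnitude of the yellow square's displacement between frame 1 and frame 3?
1

The yellow square moved from (13, 1) to (14, 2), a distance of √(1² + 1²) ≈ 1.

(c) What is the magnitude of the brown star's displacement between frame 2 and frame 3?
2

The brown star moved from (7, 5) to (7, 7), a distance of √(0² + 2²) ≈ 2.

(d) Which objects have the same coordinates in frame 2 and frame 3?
the blue cross, the yellow square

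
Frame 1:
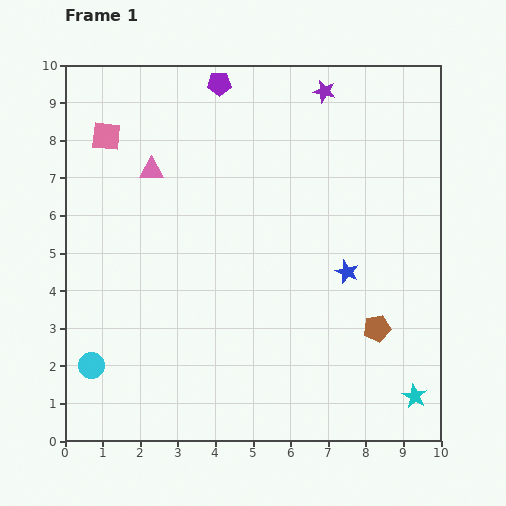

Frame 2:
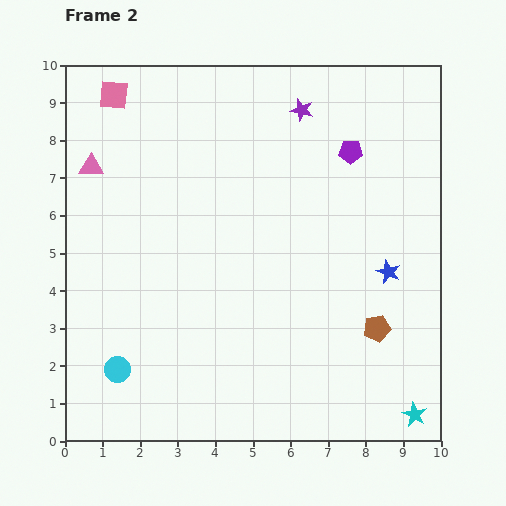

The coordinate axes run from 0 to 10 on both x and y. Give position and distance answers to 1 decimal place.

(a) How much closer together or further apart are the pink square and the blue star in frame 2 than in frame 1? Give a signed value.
+1.4

Distance in frame 1: 7.3. Distance in frame 2: 8.7.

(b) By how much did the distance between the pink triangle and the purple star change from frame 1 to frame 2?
+0.7

Distance in frame 1: 5.1. Distance in frame 2: 5.8.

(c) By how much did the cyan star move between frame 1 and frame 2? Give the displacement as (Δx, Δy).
(0.0, -0.5)

The cyan star was at (9.3, 1.2) in frame 1 and (9.3, 0.7) in frame 2.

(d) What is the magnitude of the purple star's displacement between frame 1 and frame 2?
0.8

The purple star moved from (6.9, 9.3) to (6.3, 8.8), a distance of √(0.6² + 0.5²) ≈ 0.8.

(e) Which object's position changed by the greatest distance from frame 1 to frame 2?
the purple pentagon

(moved 3.9; next 1.6)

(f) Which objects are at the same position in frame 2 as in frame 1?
the brown pentagon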